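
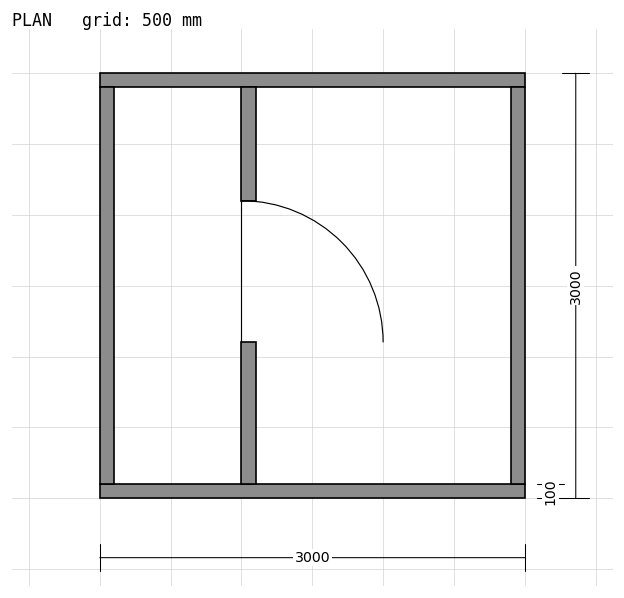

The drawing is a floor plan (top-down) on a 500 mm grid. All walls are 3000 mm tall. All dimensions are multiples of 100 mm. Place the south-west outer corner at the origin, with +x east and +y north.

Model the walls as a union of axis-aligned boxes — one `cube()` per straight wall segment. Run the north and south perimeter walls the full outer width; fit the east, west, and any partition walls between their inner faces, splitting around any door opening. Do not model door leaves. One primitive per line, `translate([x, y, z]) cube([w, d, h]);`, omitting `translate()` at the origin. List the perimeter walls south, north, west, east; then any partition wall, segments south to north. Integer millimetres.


cube([3000, 100, 3000]);
translate([0, 2900, 0]) cube([3000, 100, 3000]);
translate([0, 100, 0]) cube([100, 2800, 3000]);
translate([2900, 100, 0]) cube([100, 2800, 3000]);
translate([1000, 100, 0]) cube([100, 1000, 3000]);
translate([1000, 2100, 0]) cube([100, 800, 3000]);


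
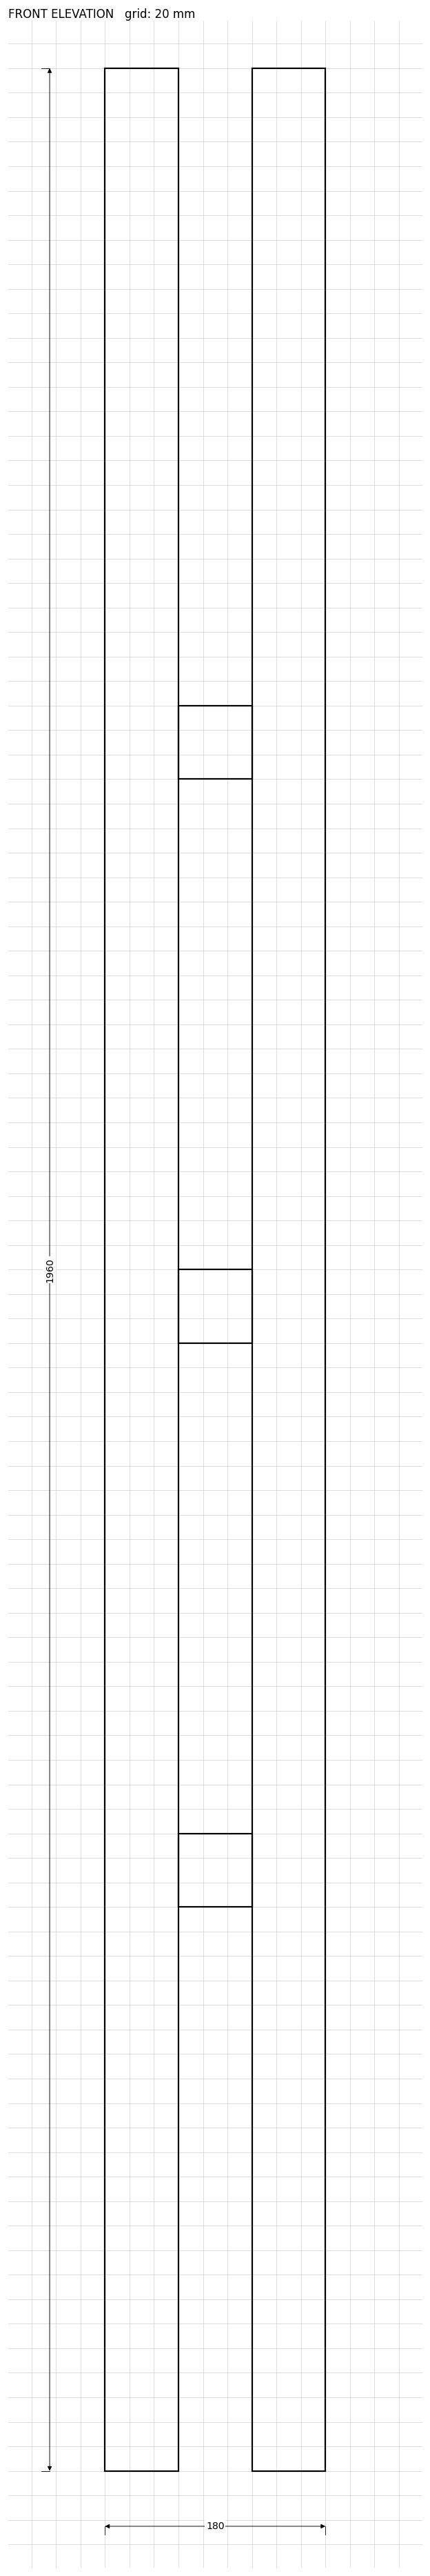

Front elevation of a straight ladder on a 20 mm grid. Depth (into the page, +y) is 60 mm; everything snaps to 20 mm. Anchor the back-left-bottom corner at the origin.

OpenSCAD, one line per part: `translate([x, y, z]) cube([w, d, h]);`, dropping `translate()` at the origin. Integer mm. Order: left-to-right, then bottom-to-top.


cube([60, 60, 1960]);
translate([60, 0, 460]) cube([60, 60, 60]);
translate([60, 0, 920]) cube([60, 60, 60]);
translate([60, 0, 1380]) cube([60, 60, 60]);
translate([120, 0, 0]) cube([60, 60, 1960]);


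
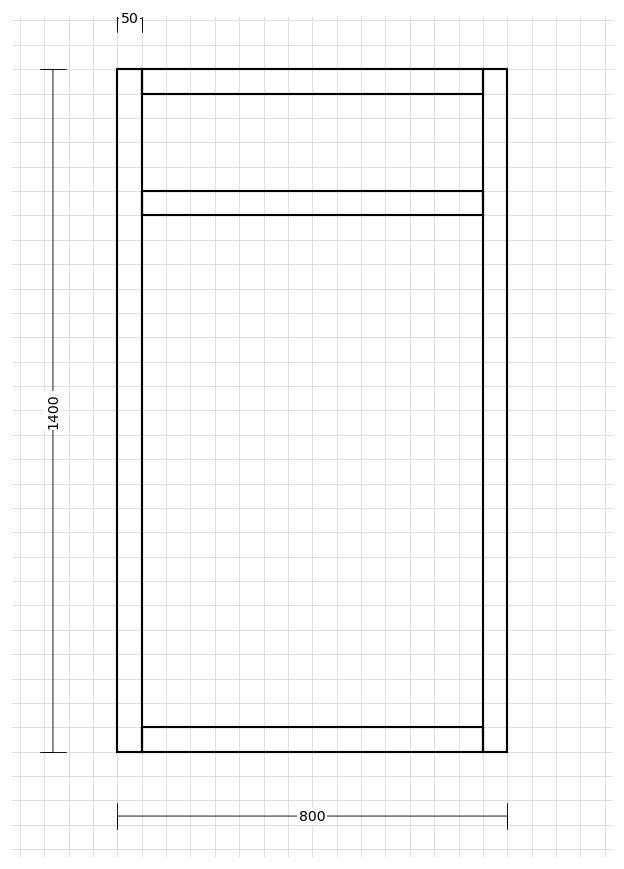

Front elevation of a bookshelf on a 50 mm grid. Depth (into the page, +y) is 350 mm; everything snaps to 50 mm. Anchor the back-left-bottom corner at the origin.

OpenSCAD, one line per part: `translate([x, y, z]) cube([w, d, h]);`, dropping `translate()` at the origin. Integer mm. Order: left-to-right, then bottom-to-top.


cube([50, 350, 1400]);
translate([50, 0, 0]) cube([700, 350, 50]);
translate([50, 0, 1100]) cube([700, 350, 50]);
translate([50, 0, 1350]) cube([700, 350, 50]);
translate([750, 0, 0]) cube([50, 350, 1400]);


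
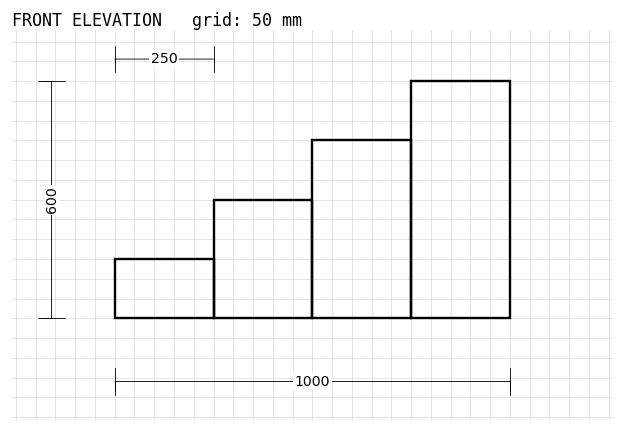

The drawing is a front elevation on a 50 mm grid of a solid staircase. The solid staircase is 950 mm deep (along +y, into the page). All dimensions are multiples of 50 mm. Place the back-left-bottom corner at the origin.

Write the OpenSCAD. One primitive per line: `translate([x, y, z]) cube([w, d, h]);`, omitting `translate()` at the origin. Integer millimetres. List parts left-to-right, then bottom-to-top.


cube([250, 950, 150]);
translate([250, 0, 0]) cube([250, 950, 300]);
translate([500, 0, 0]) cube([250, 950, 450]);
translate([750, 0, 0]) cube([250, 950, 600]);


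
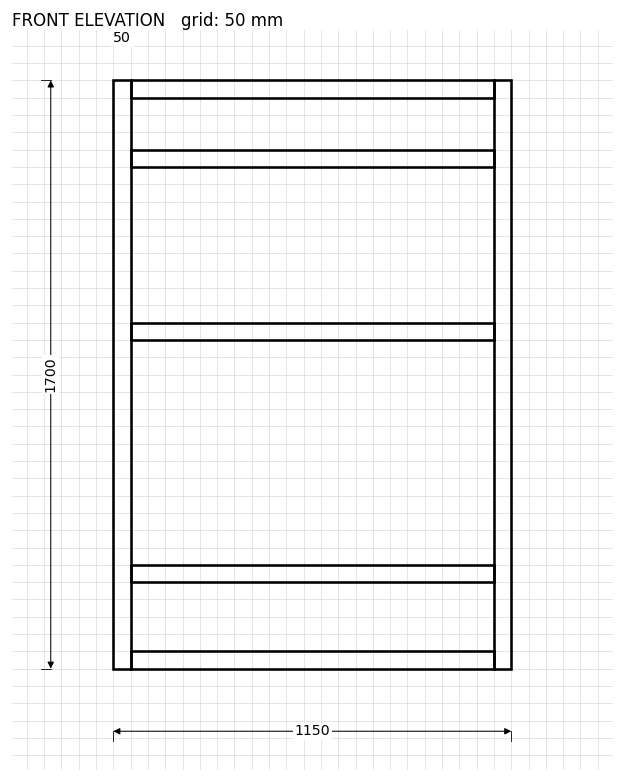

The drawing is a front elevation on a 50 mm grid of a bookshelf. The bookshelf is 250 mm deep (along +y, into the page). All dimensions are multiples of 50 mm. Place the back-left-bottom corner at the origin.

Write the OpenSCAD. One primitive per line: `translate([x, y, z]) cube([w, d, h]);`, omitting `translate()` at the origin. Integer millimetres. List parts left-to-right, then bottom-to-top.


cube([50, 250, 1700]);
translate([50, 0, 0]) cube([1050, 250, 50]);
translate([50, 0, 250]) cube([1050, 250, 50]);
translate([50, 0, 950]) cube([1050, 250, 50]);
translate([50, 0, 1450]) cube([1050, 250, 50]);
translate([50, 0, 1650]) cube([1050, 250, 50]);
translate([1100, 0, 0]) cube([50, 250, 1700]);


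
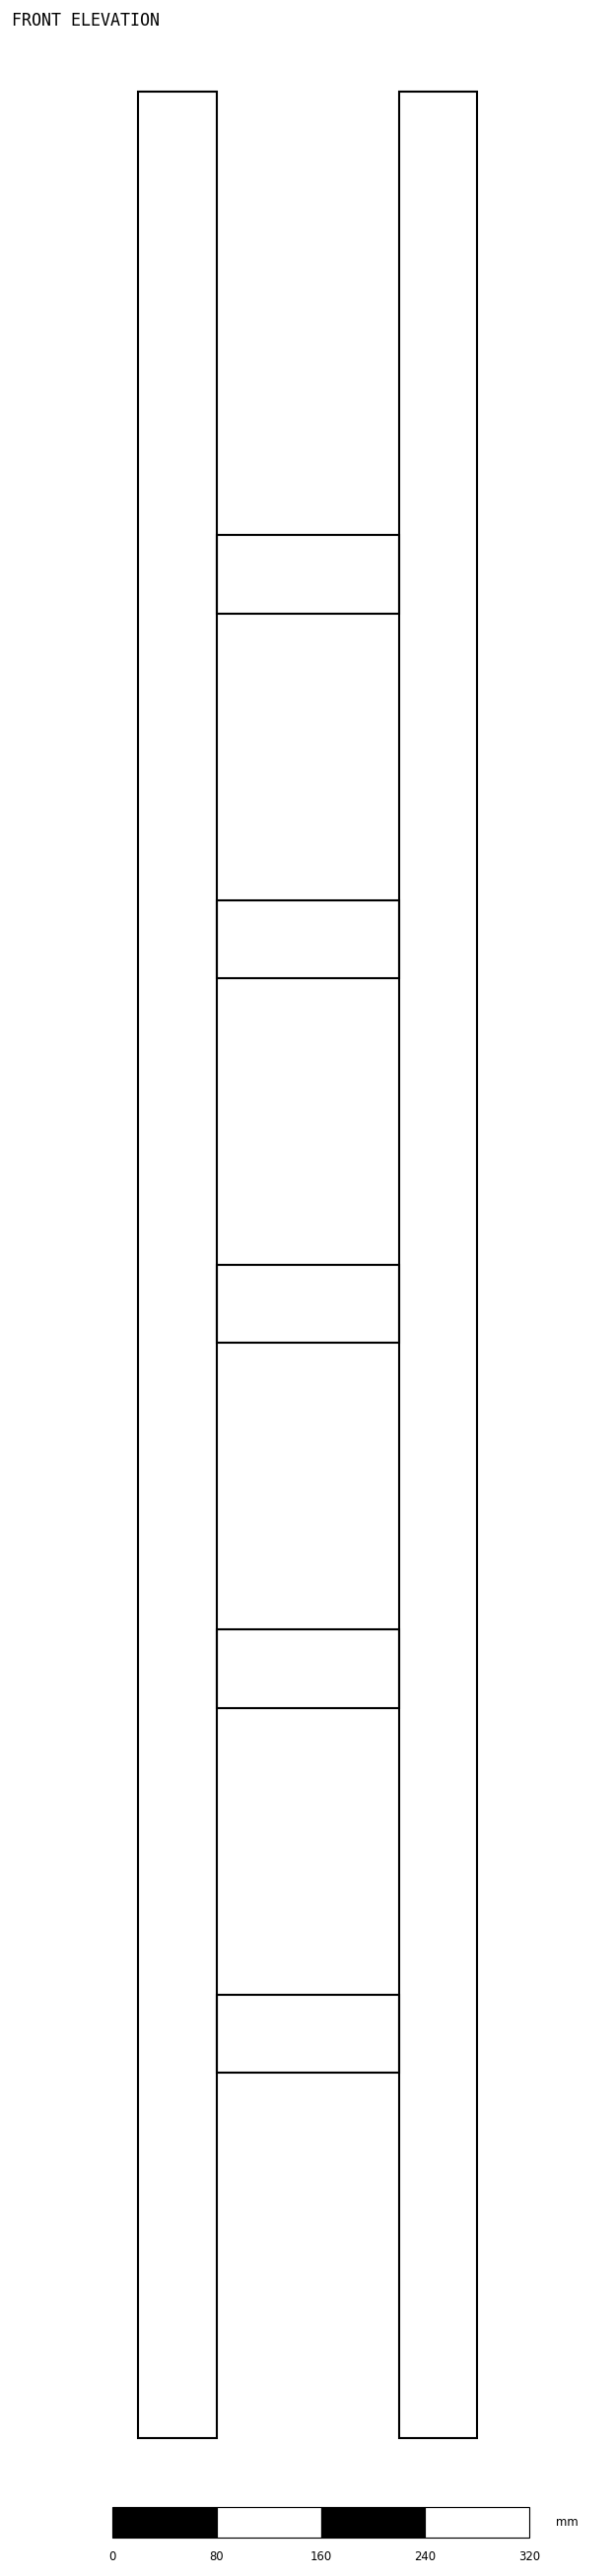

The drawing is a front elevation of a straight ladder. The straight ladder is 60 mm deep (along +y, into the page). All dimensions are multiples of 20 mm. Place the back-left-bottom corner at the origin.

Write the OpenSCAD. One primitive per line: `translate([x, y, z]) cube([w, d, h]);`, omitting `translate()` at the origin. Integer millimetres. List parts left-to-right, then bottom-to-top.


cube([60, 60, 1800]);
translate([60, 0, 280]) cube([140, 60, 60]);
translate([60, 0, 560]) cube([140, 60, 60]);
translate([60, 0, 840]) cube([140, 60, 60]);
translate([60, 0, 1120]) cube([140, 60, 60]);
translate([60, 0, 1400]) cube([140, 60, 60]);
translate([200, 0, 0]) cube([60, 60, 1800]);


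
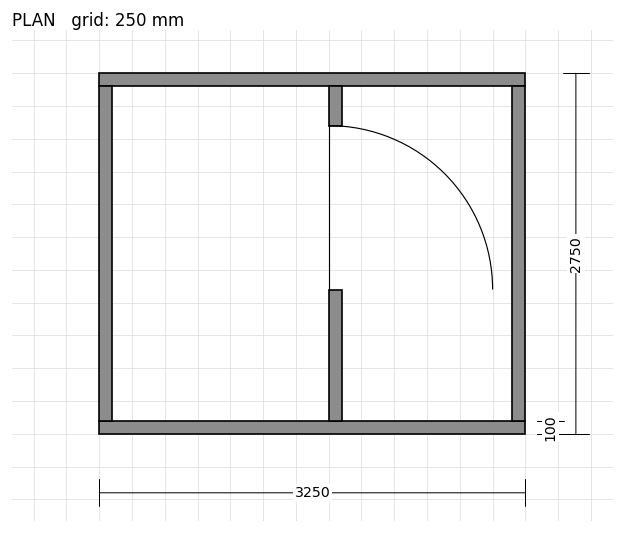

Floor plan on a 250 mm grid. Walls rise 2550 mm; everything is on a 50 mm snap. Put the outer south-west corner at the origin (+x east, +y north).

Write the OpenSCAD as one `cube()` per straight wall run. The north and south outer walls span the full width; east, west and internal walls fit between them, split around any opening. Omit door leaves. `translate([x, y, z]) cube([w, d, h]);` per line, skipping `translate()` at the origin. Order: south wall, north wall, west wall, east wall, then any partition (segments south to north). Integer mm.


cube([3250, 100, 2550]);
translate([0, 2650, 0]) cube([3250, 100, 2550]);
translate([0, 100, 0]) cube([100, 2550, 2550]);
translate([3150, 100, 0]) cube([100, 2550, 2550]);
translate([1750, 100, 0]) cube([100, 1000, 2550]);
translate([1750, 2350, 0]) cube([100, 300, 2550]);


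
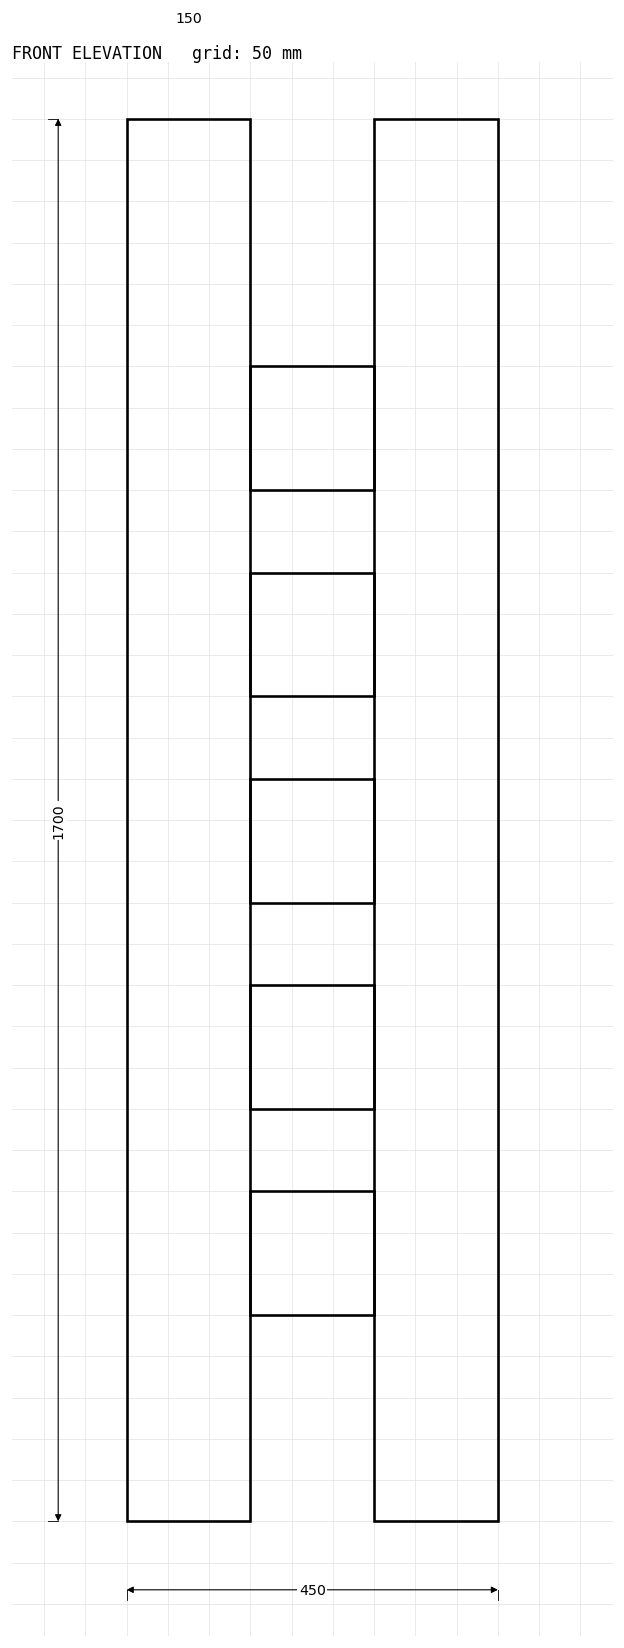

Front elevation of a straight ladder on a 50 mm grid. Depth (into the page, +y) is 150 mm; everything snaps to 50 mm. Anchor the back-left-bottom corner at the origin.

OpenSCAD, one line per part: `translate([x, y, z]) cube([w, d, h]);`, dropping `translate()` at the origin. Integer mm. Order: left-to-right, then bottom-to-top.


cube([150, 150, 1700]);
translate([150, 0, 250]) cube([150, 150, 150]);
translate([150, 0, 500]) cube([150, 150, 150]);
translate([150, 0, 750]) cube([150, 150, 150]);
translate([150, 0, 1000]) cube([150, 150, 150]);
translate([150, 0, 1250]) cube([150, 150, 150]);
translate([300, 0, 0]) cube([150, 150, 1700]);


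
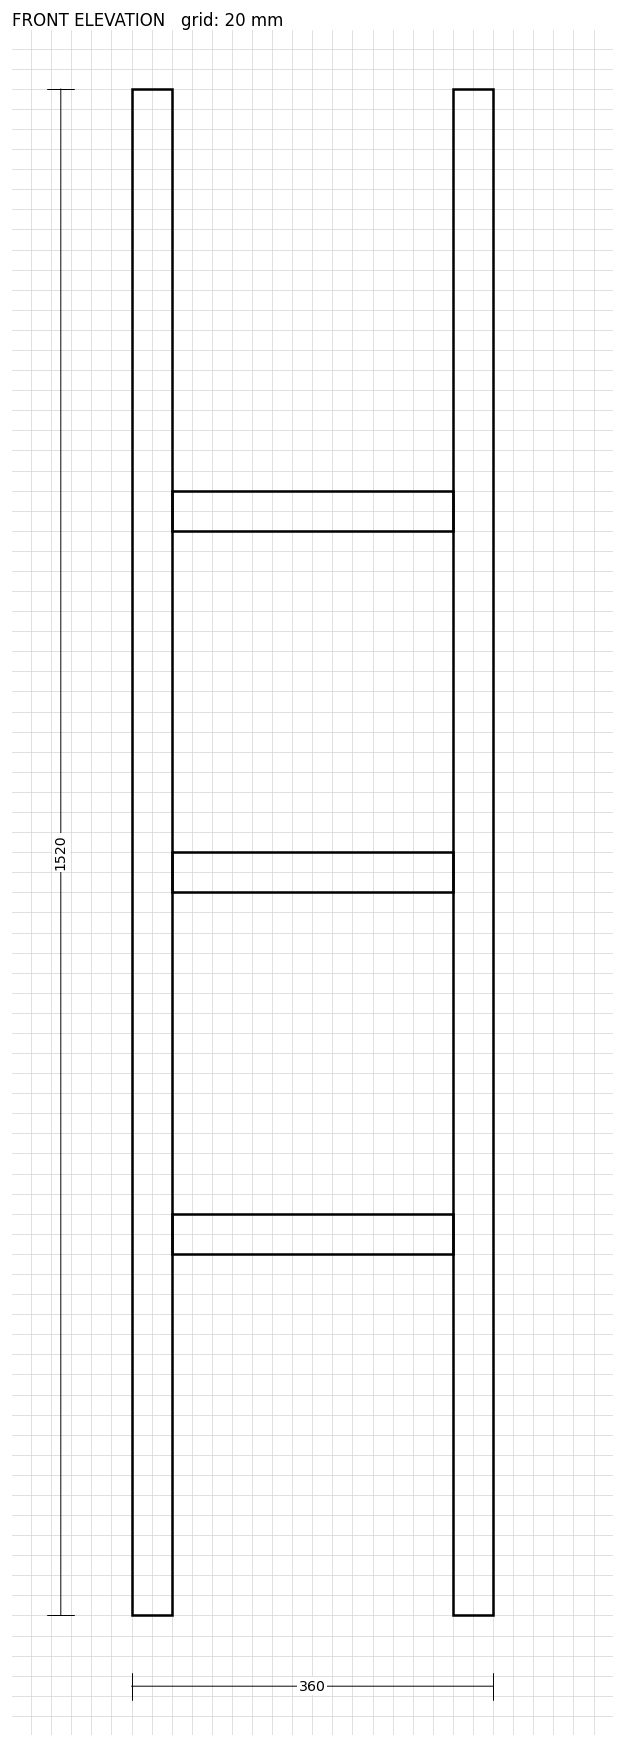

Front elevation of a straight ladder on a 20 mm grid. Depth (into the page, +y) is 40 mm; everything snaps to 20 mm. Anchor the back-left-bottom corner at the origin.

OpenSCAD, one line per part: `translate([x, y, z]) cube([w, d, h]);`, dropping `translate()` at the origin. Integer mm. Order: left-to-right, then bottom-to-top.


cube([40, 40, 1520]);
translate([40, 0, 360]) cube([280, 40, 40]);
translate([40, 0, 720]) cube([280, 40, 40]);
translate([40, 0, 1080]) cube([280, 40, 40]);
translate([320, 0, 0]) cube([40, 40, 1520]);


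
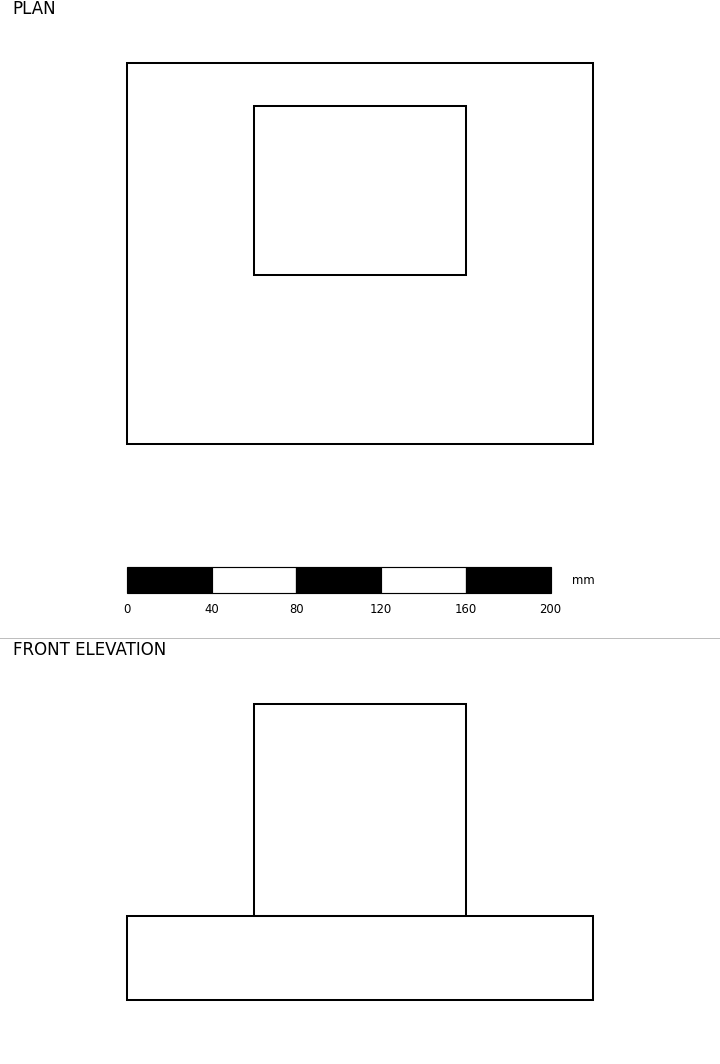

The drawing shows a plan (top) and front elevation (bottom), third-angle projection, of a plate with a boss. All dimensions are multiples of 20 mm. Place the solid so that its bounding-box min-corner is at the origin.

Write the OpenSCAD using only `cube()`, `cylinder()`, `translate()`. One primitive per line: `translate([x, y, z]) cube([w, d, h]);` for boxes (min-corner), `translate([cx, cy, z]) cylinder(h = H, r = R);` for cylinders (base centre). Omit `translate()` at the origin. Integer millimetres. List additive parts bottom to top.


cube([220, 180, 40]);
translate([60, 80, 40]) cube([100, 80, 100]);


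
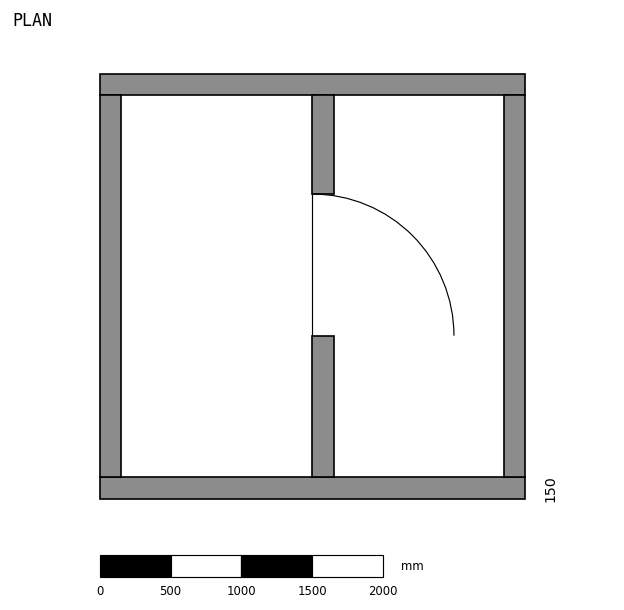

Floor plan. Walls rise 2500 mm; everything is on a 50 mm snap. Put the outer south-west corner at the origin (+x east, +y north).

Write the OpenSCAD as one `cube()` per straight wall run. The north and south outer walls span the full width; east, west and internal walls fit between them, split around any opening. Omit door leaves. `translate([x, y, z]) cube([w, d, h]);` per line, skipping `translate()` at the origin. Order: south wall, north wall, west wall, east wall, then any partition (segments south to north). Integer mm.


cube([3000, 150, 2500]);
translate([0, 2850, 0]) cube([3000, 150, 2500]);
translate([0, 150, 0]) cube([150, 2700, 2500]);
translate([2850, 150, 0]) cube([150, 2700, 2500]);
translate([1500, 150, 0]) cube([150, 1000, 2500]);
translate([1500, 2150, 0]) cube([150, 700, 2500]);


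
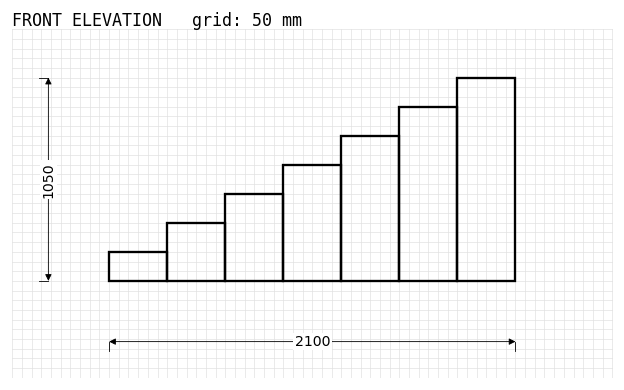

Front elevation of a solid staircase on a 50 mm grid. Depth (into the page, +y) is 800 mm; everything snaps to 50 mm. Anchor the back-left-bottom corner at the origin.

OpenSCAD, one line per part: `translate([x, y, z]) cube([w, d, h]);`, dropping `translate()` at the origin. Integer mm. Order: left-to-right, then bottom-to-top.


cube([300, 800, 150]);
translate([300, 0, 0]) cube([300, 800, 300]);
translate([600, 0, 0]) cube([300, 800, 450]);
translate([900, 0, 0]) cube([300, 800, 600]);
translate([1200, 0, 0]) cube([300, 800, 750]);
translate([1500, 0, 0]) cube([300, 800, 900]);
translate([1800, 0, 0]) cube([300, 800, 1050]);


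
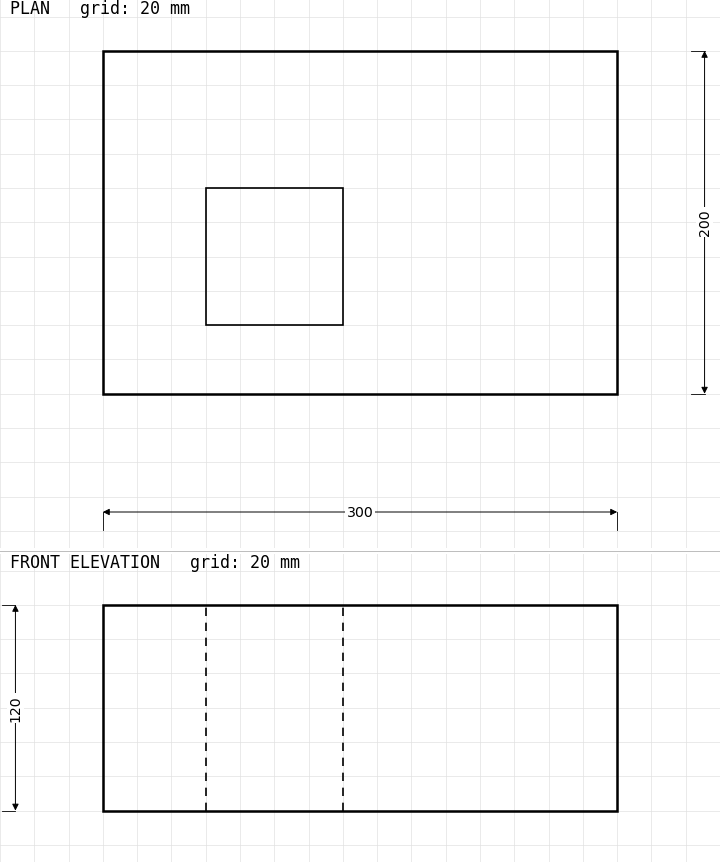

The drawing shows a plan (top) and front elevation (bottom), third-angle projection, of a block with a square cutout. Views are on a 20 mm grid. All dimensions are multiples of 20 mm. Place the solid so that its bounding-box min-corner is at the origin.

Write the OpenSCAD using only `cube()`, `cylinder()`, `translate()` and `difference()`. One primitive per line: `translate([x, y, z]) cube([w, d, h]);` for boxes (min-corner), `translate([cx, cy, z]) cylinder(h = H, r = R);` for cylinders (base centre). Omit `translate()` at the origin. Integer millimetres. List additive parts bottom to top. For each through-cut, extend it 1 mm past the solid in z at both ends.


difference() {
  cube([300, 200, 120]);
  translate([60, 40, -1]) cube([80, 80, 122]);
}


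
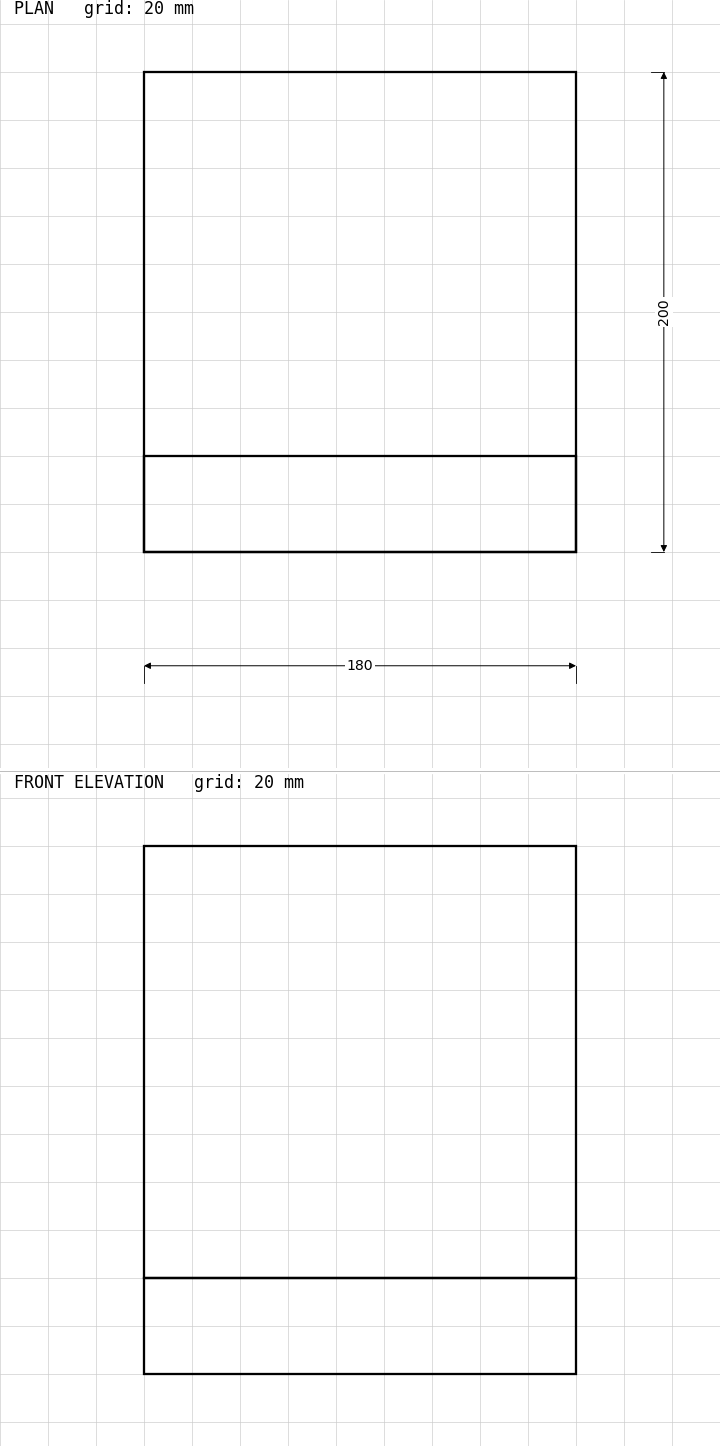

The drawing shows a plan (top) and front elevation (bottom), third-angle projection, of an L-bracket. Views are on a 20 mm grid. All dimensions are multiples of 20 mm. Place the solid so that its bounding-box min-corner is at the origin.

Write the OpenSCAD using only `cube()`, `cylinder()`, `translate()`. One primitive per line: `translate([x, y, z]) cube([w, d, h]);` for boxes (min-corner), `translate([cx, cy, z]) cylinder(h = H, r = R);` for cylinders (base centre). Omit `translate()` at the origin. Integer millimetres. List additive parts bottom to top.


cube([180, 200, 40]);
translate([0, 0, 40]) cube([180, 40, 180]);


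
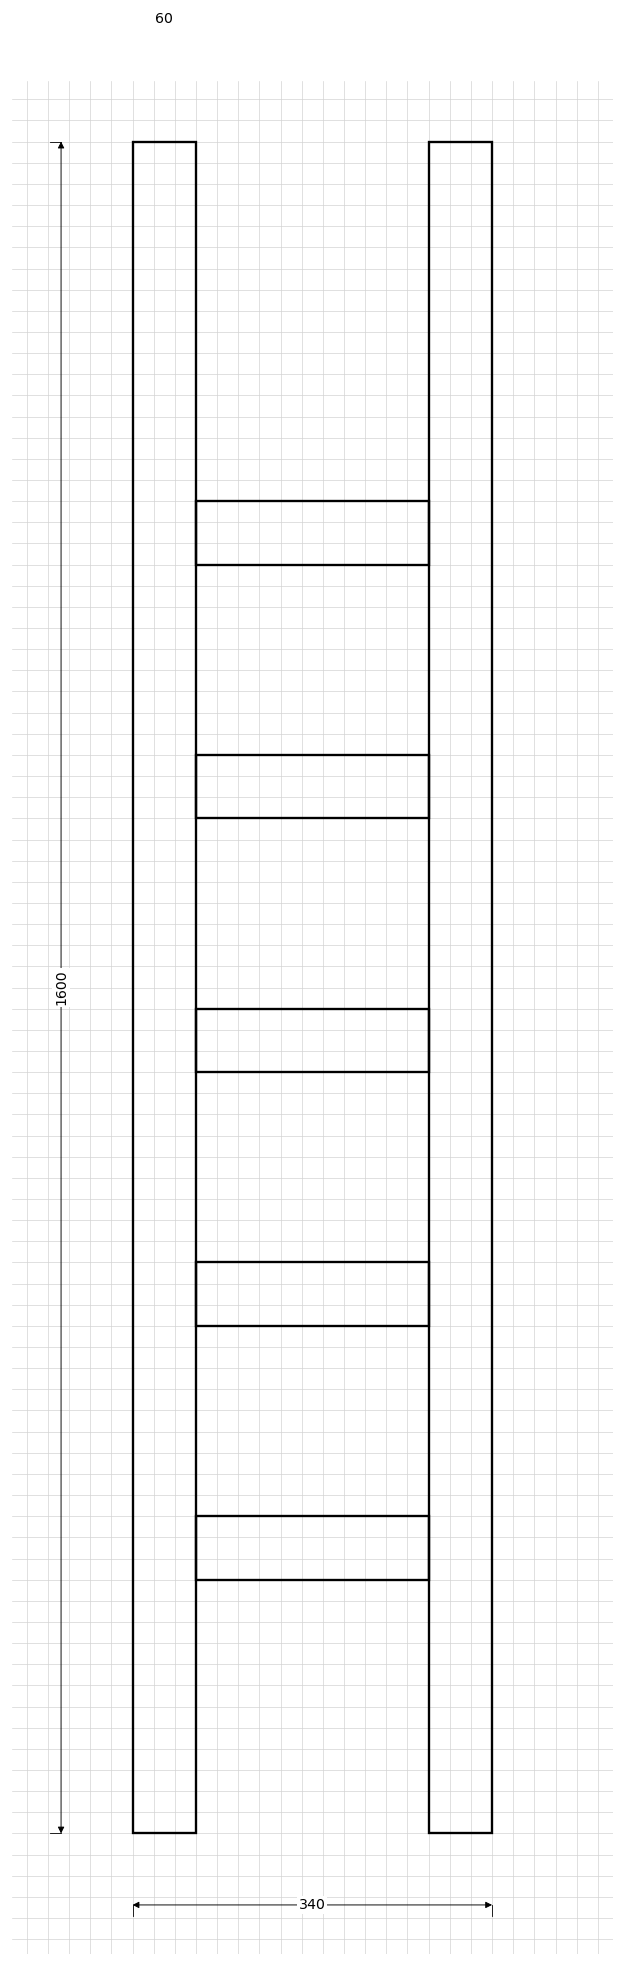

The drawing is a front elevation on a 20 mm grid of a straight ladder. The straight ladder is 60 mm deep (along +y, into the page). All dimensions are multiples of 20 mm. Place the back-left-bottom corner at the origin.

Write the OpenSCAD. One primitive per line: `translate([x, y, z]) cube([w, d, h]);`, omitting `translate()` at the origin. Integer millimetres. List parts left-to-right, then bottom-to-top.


cube([60, 60, 1600]);
translate([60, 0, 240]) cube([220, 60, 60]);
translate([60, 0, 480]) cube([220, 60, 60]);
translate([60, 0, 720]) cube([220, 60, 60]);
translate([60, 0, 960]) cube([220, 60, 60]);
translate([60, 0, 1200]) cube([220, 60, 60]);
translate([280, 0, 0]) cube([60, 60, 1600]);


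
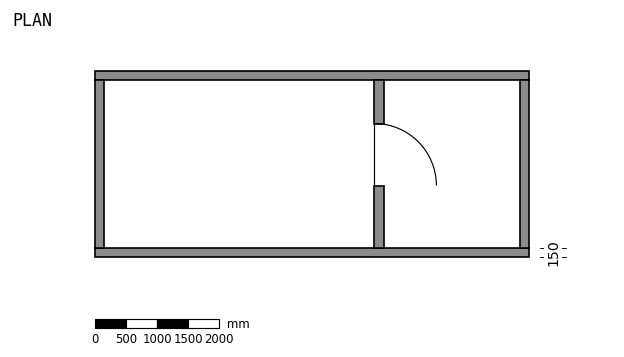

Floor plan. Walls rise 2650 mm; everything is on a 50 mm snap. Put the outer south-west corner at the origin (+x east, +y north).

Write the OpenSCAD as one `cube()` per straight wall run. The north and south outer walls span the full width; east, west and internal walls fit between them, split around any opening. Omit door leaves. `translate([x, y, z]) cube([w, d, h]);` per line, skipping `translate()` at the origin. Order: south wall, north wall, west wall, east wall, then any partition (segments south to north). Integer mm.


cube([7000, 150, 2650]);
translate([0, 2850, 0]) cube([7000, 150, 2650]);
translate([0, 150, 0]) cube([150, 2700, 2650]);
translate([6850, 150, 0]) cube([150, 2700, 2650]);
translate([4500, 150, 0]) cube([150, 1000, 2650]);
translate([4500, 2150, 0]) cube([150, 700, 2650]);


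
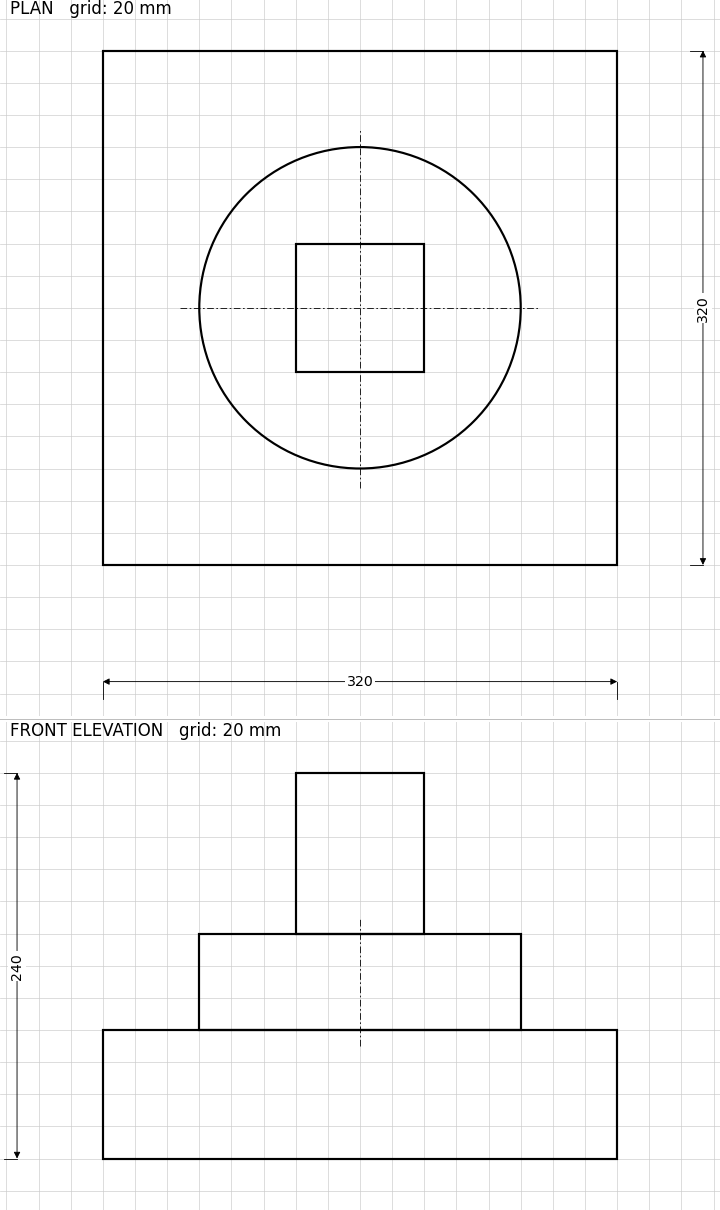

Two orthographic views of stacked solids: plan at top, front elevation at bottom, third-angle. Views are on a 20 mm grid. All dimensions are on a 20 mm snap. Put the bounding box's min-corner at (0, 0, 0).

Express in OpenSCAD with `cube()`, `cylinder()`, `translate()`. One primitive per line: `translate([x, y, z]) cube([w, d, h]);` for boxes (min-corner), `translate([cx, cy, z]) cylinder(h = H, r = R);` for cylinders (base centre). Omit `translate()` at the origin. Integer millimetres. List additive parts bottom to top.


cube([320, 320, 80]);
translate([160, 160, 80]) cylinder(h = 60, r = 100);
translate([120, 120, 140]) cube([80, 80, 100]);


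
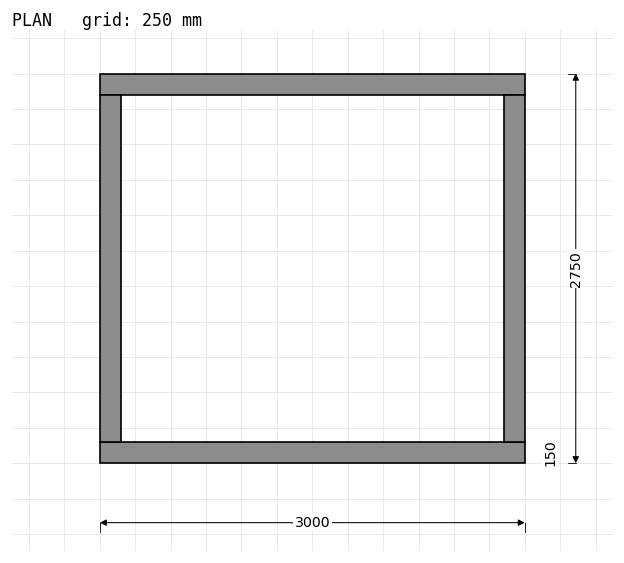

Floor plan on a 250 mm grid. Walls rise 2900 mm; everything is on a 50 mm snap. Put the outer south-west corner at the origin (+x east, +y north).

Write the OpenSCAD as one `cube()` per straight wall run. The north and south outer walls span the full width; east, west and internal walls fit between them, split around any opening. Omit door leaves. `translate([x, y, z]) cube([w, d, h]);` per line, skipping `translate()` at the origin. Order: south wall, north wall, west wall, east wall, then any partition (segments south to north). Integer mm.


cube([3000, 150, 2900]);
translate([0, 2600, 0]) cube([3000, 150, 2900]);
translate([0, 150, 0]) cube([150, 2450, 2900]);
translate([2850, 150, 0]) cube([150, 2450, 2900]);


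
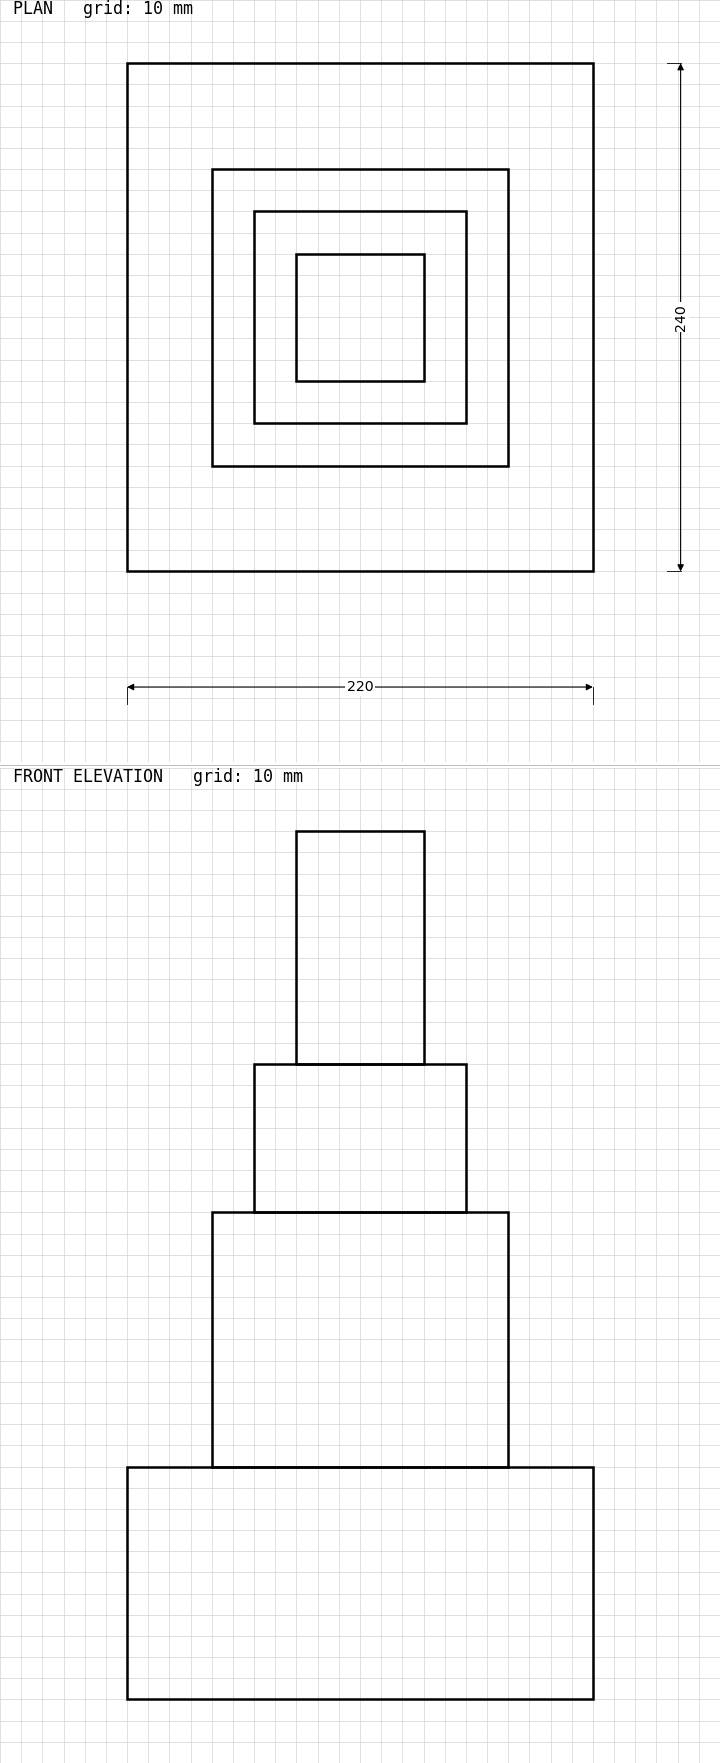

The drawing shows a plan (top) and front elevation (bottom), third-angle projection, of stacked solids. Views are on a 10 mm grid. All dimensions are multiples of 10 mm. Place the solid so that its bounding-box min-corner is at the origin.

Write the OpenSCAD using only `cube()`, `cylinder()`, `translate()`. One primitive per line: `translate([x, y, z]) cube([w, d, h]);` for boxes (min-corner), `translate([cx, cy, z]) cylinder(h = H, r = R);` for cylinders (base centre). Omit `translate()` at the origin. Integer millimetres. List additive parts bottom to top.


cube([220, 240, 110]);
translate([40, 50, 110]) cube([140, 140, 120]);
translate([60, 70, 230]) cube([100, 100, 70]);
translate([80, 90, 300]) cube([60, 60, 110]);


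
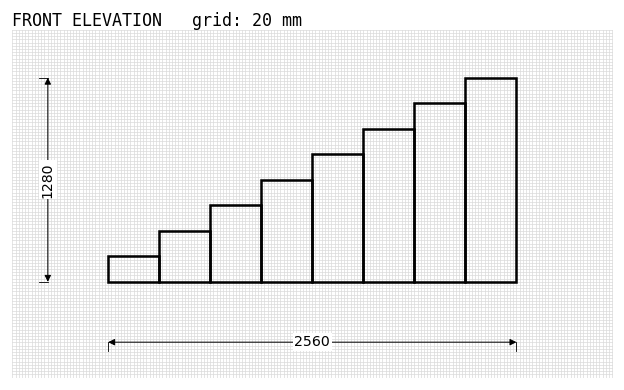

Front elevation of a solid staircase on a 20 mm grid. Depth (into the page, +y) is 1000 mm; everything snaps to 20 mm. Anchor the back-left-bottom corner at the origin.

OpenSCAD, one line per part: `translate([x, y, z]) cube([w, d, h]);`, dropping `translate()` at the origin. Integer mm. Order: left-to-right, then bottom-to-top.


cube([320, 1000, 160]);
translate([320, 0, 0]) cube([320, 1000, 320]);
translate([640, 0, 0]) cube([320, 1000, 480]);
translate([960, 0, 0]) cube([320, 1000, 640]);
translate([1280, 0, 0]) cube([320, 1000, 800]);
translate([1600, 0, 0]) cube([320, 1000, 960]);
translate([1920, 0, 0]) cube([320, 1000, 1120]);
translate([2240, 0, 0]) cube([320, 1000, 1280]);


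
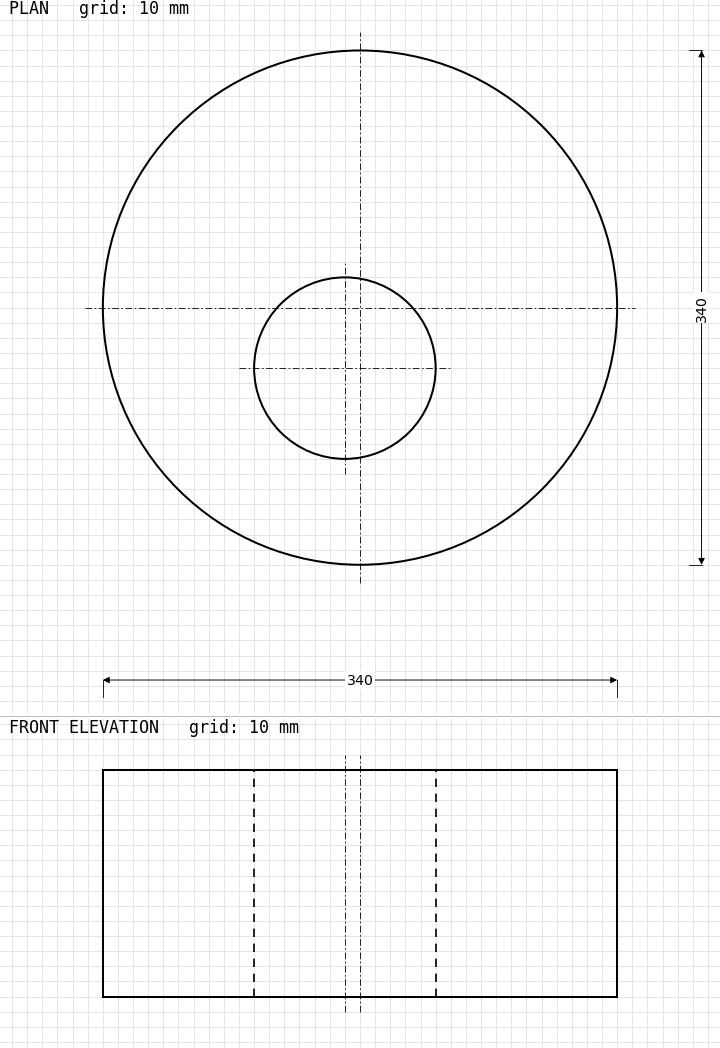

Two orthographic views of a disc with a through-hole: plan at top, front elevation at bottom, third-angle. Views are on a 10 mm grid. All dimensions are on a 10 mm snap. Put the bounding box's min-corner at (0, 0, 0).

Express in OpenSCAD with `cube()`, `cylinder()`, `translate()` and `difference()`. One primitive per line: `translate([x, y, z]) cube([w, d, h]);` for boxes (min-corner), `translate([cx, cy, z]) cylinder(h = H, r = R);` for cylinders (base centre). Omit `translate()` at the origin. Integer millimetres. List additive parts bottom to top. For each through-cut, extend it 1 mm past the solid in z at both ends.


difference() {
  translate([170, 170, 0]) cylinder(h = 150, r = 170);
  translate([160, 130, -1]) cylinder(h = 152, r = 60);
}


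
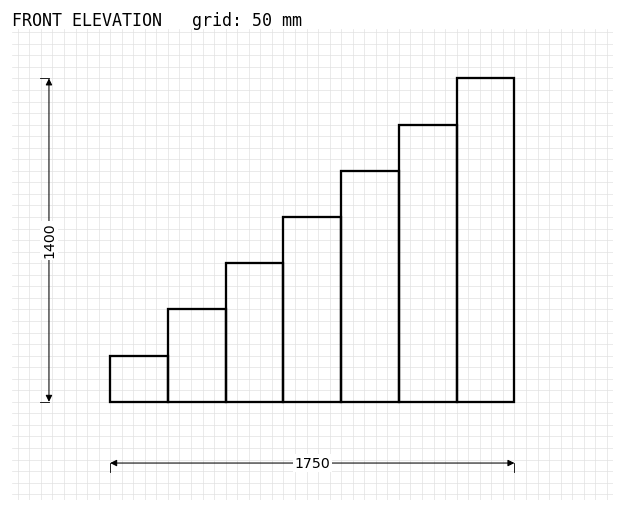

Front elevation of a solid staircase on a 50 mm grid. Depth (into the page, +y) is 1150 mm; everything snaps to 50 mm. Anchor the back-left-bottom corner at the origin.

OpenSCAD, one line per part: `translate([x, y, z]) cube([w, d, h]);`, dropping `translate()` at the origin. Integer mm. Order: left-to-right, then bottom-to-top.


cube([250, 1150, 200]);
translate([250, 0, 0]) cube([250, 1150, 400]);
translate([500, 0, 0]) cube([250, 1150, 600]);
translate([750, 0, 0]) cube([250, 1150, 800]);
translate([1000, 0, 0]) cube([250, 1150, 1000]);
translate([1250, 0, 0]) cube([250, 1150, 1200]);
translate([1500, 0, 0]) cube([250, 1150, 1400]);


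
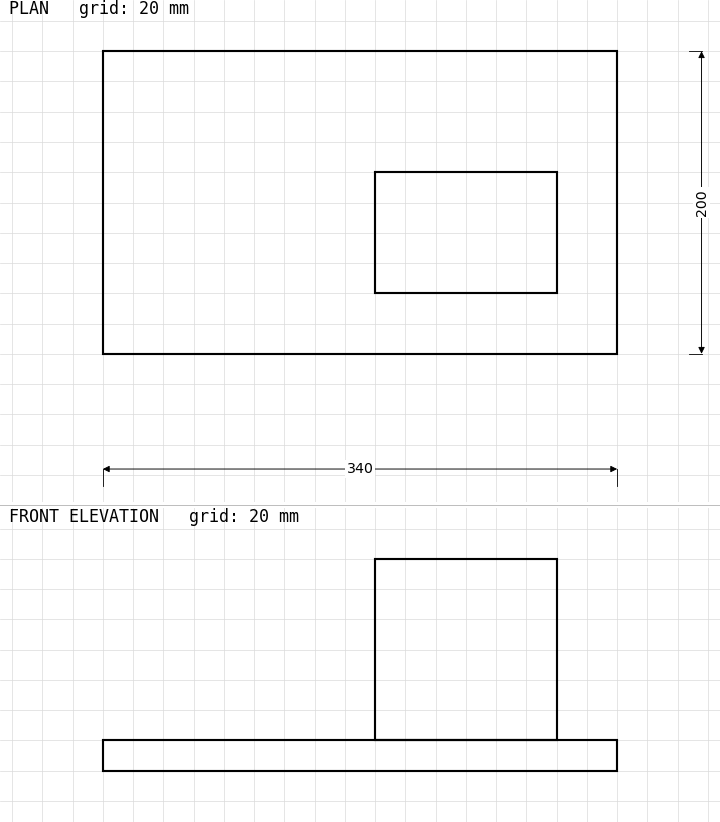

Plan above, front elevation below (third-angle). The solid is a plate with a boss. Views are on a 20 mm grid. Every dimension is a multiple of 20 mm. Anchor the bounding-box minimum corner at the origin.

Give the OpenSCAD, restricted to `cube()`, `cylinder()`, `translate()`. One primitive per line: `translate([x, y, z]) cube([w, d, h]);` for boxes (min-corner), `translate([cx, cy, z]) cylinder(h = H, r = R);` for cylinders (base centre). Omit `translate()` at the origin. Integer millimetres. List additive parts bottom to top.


cube([340, 200, 20]);
translate([180, 40, 20]) cube([120, 80, 120]);


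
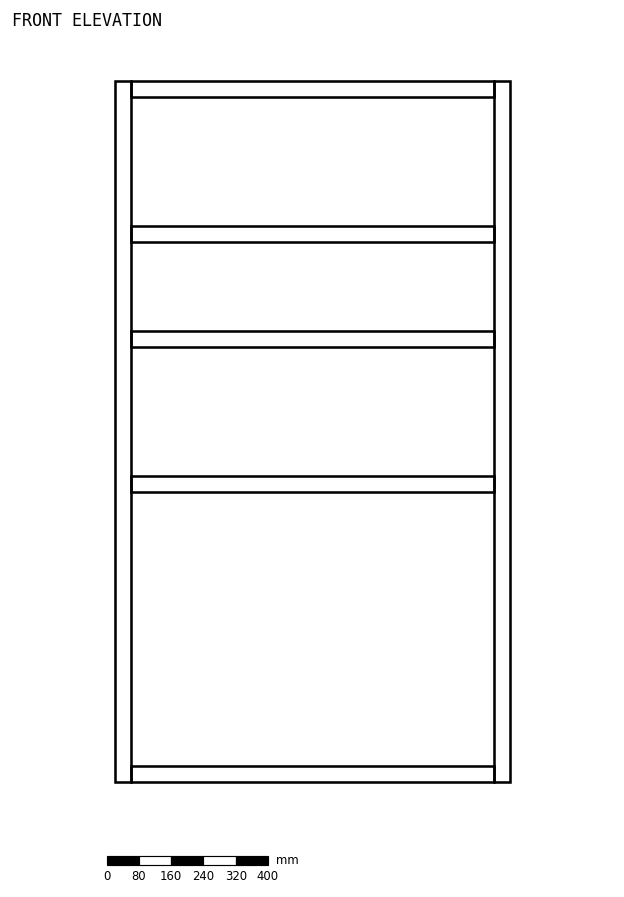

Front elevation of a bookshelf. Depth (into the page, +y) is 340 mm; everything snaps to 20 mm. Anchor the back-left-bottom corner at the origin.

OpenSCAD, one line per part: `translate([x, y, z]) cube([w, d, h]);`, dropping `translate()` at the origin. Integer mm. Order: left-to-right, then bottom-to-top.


cube([40, 340, 1740]);
translate([40, 0, 0]) cube([900, 340, 40]);
translate([40, 0, 720]) cube([900, 340, 40]);
translate([40, 0, 1080]) cube([900, 340, 40]);
translate([40, 0, 1340]) cube([900, 340, 40]);
translate([40, 0, 1700]) cube([900, 340, 40]);
translate([940, 0, 0]) cube([40, 340, 1740]);


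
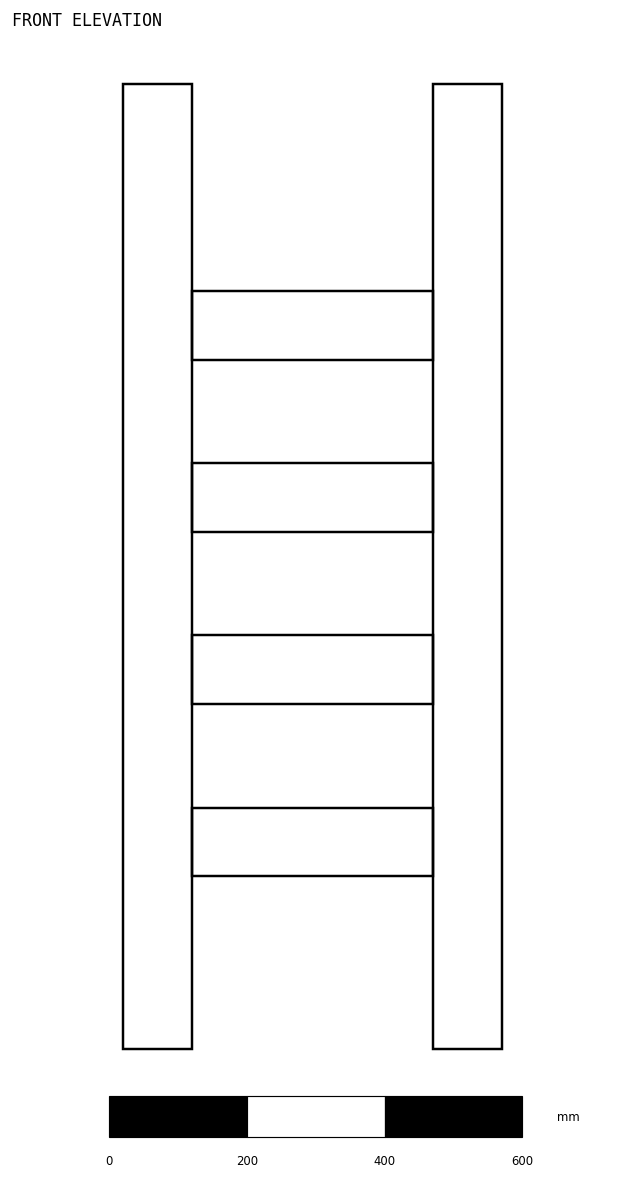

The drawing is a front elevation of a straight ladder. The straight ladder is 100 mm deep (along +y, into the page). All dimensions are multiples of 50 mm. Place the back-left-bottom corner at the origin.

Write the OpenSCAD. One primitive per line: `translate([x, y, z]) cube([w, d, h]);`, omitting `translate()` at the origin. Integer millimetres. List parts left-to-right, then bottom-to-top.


cube([100, 100, 1400]);
translate([100, 0, 250]) cube([350, 100, 100]);
translate([100, 0, 500]) cube([350, 100, 100]);
translate([100, 0, 750]) cube([350, 100, 100]);
translate([100, 0, 1000]) cube([350, 100, 100]);
translate([450, 0, 0]) cube([100, 100, 1400]);


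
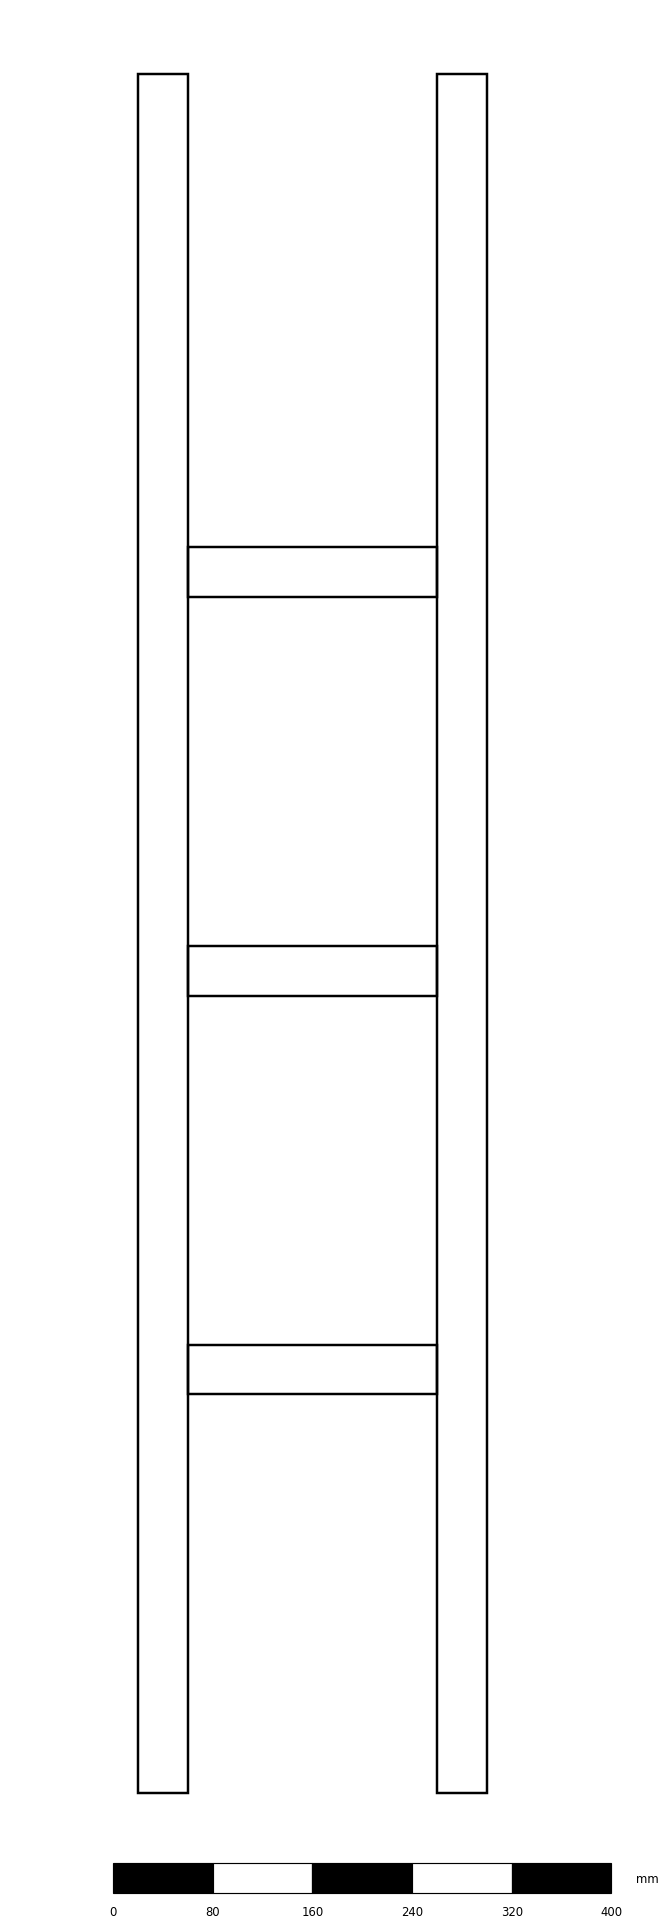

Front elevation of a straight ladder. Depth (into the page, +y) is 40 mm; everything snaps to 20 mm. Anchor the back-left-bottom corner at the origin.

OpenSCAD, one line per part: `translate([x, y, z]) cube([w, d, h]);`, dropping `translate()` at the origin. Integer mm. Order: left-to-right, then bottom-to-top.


cube([40, 40, 1380]);
translate([40, 0, 320]) cube([200, 40, 40]);
translate([40, 0, 640]) cube([200, 40, 40]);
translate([40, 0, 960]) cube([200, 40, 40]);
translate([240, 0, 0]) cube([40, 40, 1380]);


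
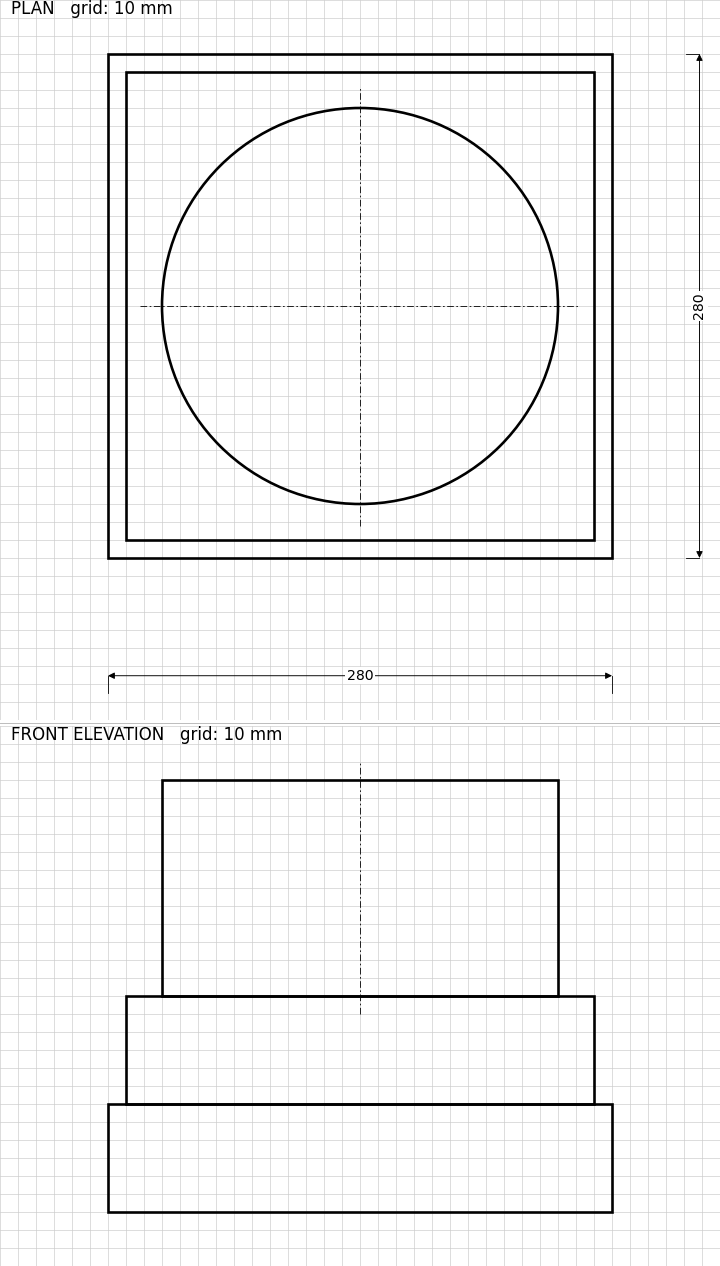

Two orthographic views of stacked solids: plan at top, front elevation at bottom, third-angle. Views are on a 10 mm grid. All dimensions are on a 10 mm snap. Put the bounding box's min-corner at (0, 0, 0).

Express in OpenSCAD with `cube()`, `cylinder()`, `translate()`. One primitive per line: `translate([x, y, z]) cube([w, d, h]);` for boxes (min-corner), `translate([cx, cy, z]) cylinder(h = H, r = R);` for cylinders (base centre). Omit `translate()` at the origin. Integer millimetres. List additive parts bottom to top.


cube([280, 280, 60]);
translate([10, 10, 60]) cube([260, 260, 60]);
translate([140, 140, 120]) cylinder(h = 120, r = 110);


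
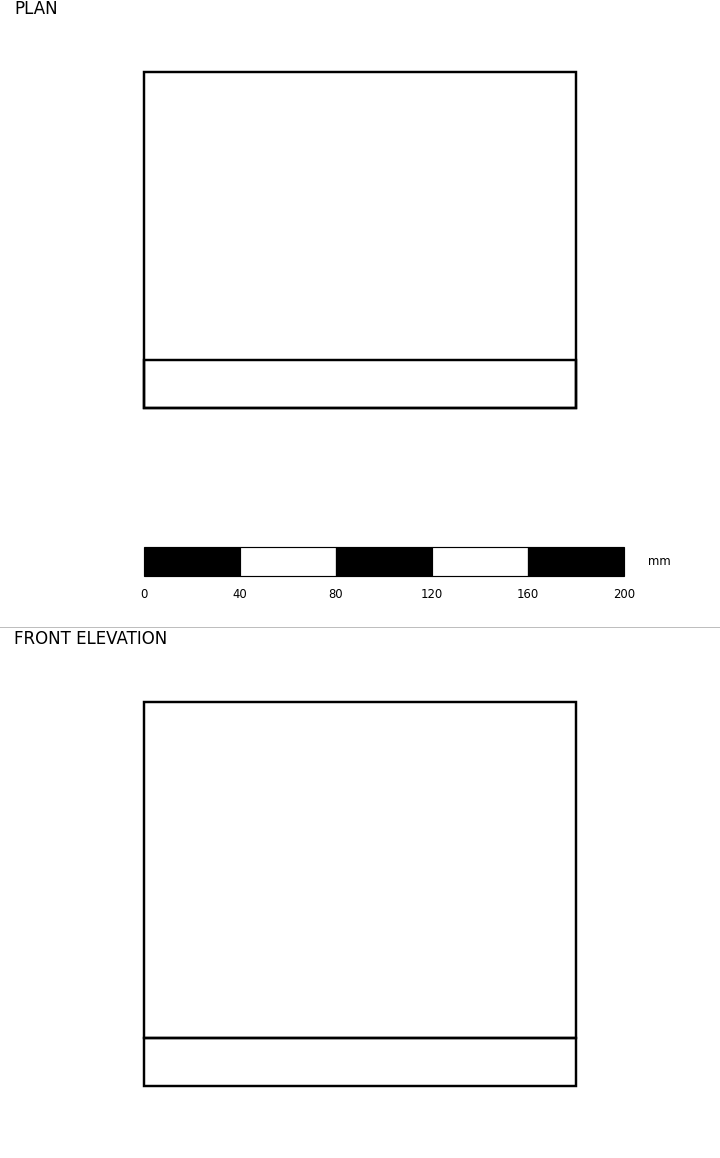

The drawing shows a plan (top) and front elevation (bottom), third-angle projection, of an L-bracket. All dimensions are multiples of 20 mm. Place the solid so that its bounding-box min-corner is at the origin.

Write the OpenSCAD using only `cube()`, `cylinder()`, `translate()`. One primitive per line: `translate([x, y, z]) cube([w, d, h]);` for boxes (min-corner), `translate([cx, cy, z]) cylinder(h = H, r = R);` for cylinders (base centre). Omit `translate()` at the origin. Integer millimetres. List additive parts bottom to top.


cube([180, 140, 20]);
translate([0, 0, 20]) cube([180, 20, 140]);


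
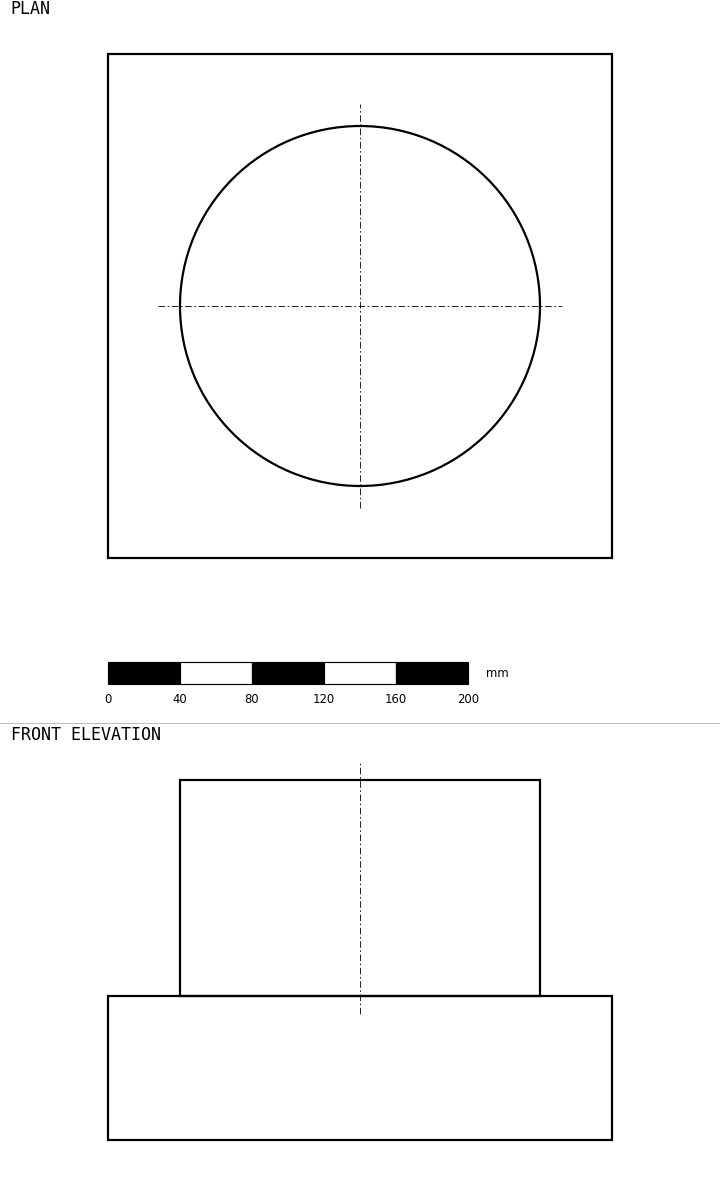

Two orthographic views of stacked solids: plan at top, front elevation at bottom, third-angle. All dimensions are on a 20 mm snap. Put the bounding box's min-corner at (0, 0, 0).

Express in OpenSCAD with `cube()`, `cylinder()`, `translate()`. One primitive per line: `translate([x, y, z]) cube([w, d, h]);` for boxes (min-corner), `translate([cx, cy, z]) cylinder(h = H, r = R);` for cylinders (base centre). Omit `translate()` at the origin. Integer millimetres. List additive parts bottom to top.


cube([280, 280, 80]);
translate([140, 140, 80]) cylinder(h = 120, r = 100);


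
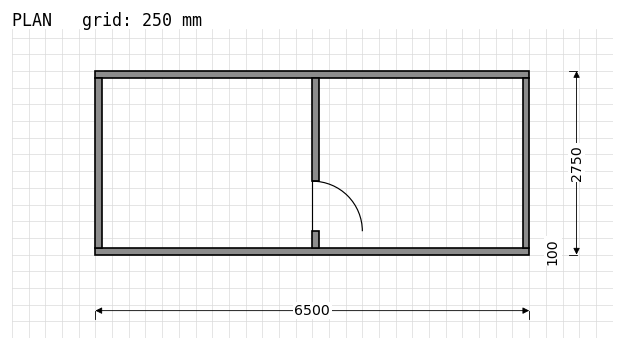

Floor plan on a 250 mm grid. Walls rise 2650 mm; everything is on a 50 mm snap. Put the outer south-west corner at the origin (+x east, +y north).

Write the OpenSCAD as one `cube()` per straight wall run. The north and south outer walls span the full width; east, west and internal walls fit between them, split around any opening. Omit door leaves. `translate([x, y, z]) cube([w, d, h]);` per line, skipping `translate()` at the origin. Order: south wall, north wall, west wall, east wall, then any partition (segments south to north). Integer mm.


cube([6500, 100, 2650]);
translate([0, 2650, 0]) cube([6500, 100, 2650]);
translate([0, 100, 0]) cube([100, 2550, 2650]);
translate([6400, 100, 0]) cube([100, 2550, 2650]);
translate([3250, 100, 0]) cube([100, 250, 2650]);
translate([3250, 1100, 0]) cube([100, 1550, 2650]);


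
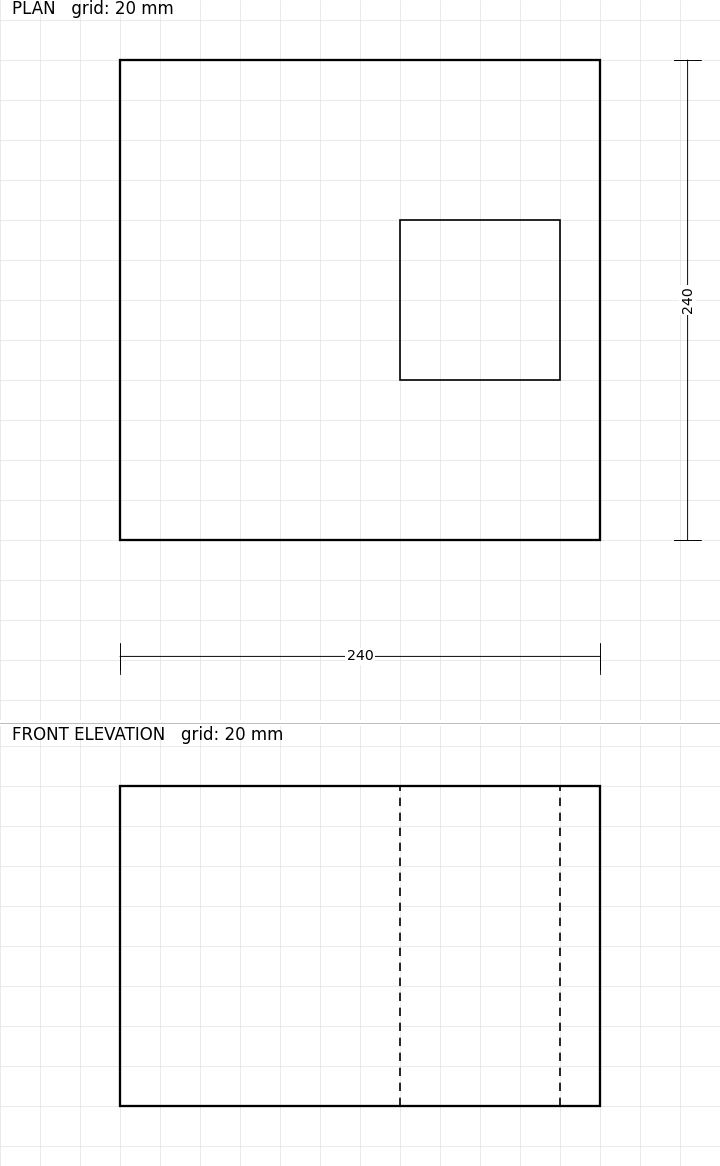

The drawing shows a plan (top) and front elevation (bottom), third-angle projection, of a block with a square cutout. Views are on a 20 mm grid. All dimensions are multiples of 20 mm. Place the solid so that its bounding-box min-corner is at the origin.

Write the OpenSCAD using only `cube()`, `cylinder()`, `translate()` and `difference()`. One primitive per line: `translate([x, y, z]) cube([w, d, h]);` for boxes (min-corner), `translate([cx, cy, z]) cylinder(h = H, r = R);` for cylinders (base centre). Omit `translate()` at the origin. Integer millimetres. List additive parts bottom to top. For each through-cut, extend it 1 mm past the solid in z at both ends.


difference() {
  cube([240, 240, 160]);
  translate([140, 80, -1]) cube([80, 80, 162]);
}


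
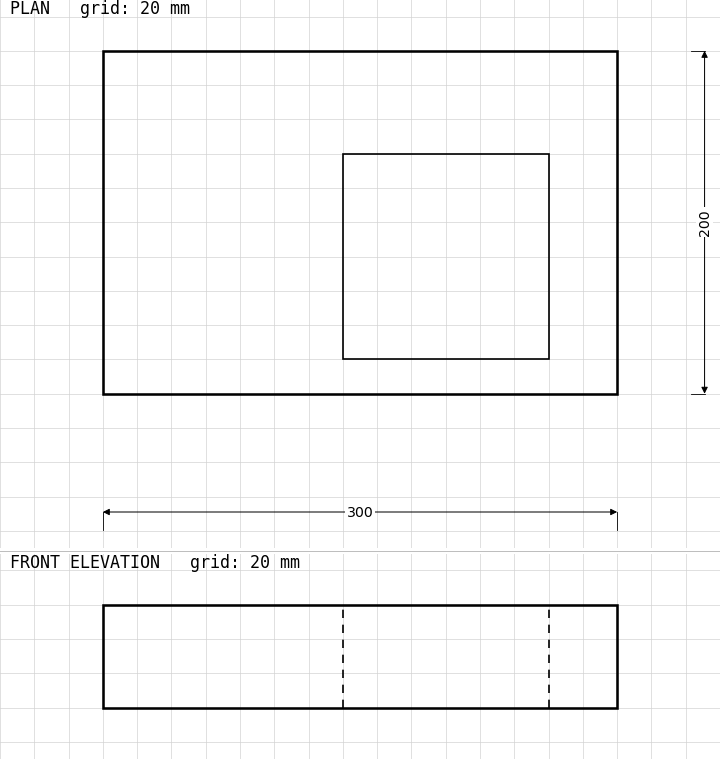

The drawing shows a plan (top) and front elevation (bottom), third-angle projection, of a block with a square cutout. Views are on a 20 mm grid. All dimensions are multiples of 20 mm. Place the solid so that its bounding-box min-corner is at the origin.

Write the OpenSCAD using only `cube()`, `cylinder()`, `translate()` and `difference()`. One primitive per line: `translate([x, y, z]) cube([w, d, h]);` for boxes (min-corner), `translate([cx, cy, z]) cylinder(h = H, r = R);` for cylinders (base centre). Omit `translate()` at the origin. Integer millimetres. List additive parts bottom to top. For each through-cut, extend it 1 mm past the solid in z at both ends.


difference() {
  cube([300, 200, 60]);
  translate([140, 20, -1]) cube([120, 120, 62]);
}


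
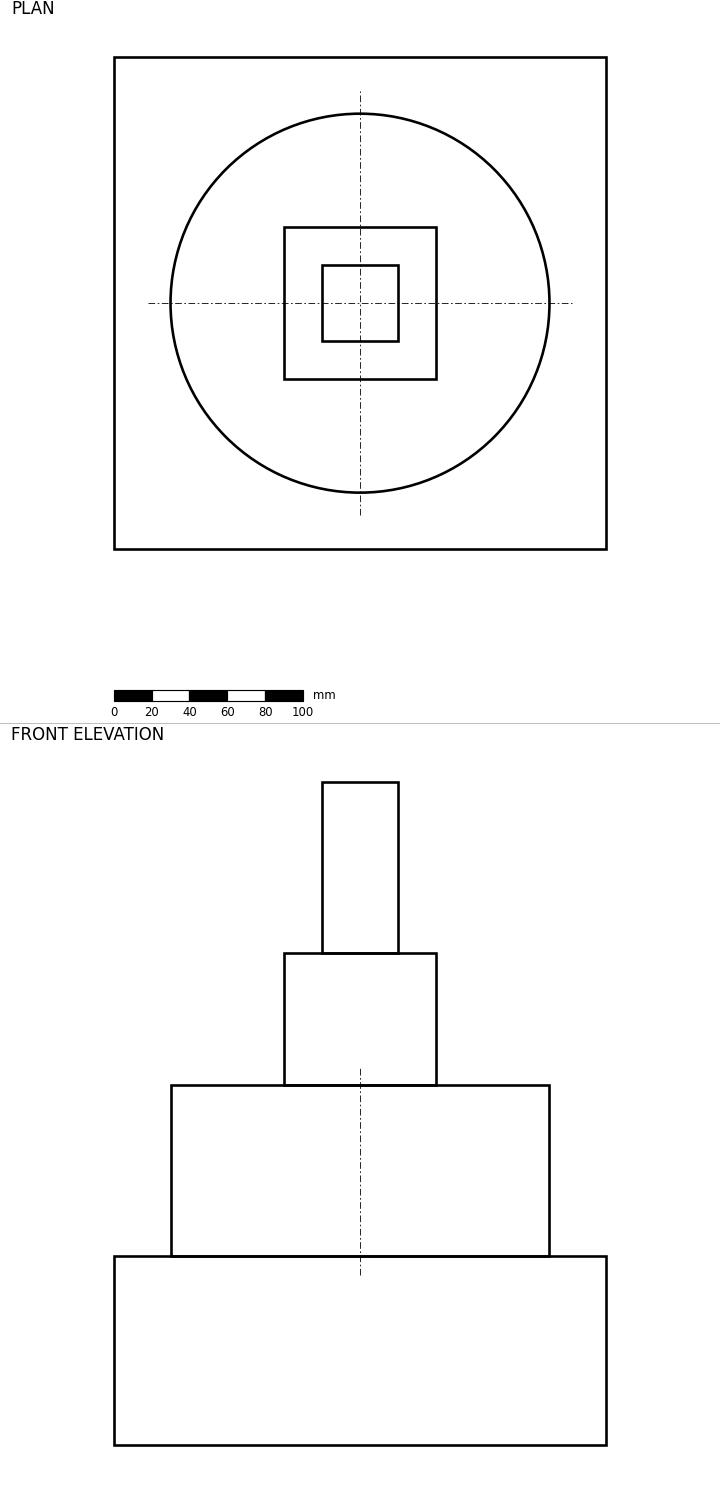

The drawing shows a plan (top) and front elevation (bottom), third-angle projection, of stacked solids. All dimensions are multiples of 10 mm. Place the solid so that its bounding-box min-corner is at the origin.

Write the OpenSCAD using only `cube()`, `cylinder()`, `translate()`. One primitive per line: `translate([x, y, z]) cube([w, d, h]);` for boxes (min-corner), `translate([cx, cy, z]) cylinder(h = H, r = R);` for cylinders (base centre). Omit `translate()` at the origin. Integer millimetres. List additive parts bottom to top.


cube([260, 260, 100]);
translate([130, 130, 100]) cylinder(h = 90, r = 100);
translate([90, 90, 190]) cube([80, 80, 70]);
translate([110, 110, 260]) cube([40, 40, 90]);
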